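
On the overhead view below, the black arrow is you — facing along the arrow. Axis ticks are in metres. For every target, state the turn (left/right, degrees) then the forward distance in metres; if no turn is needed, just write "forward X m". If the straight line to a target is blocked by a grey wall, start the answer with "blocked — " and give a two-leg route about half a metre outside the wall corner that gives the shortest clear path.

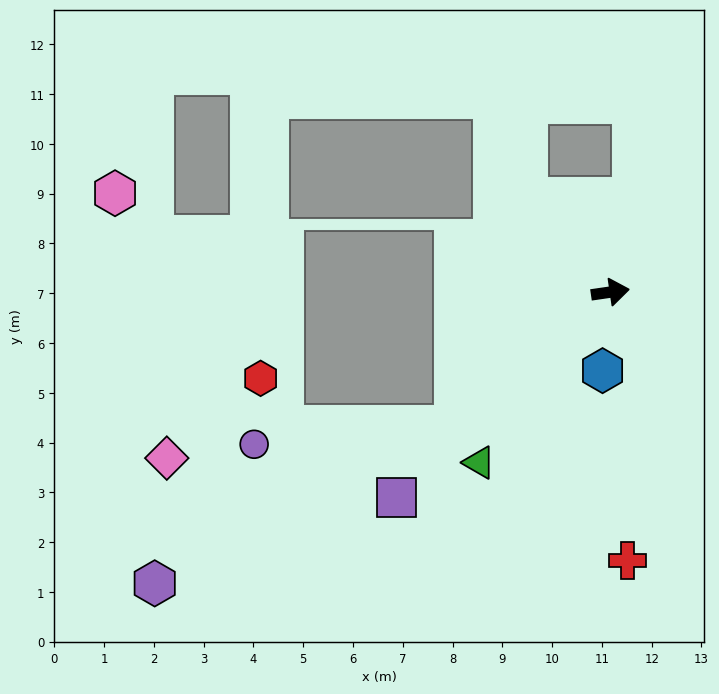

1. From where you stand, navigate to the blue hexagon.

turn right 104°, forward 1.6 m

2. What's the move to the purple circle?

blocked — turn right 147°, forward 4.1 m, then turn right 36°, forward 4.1 m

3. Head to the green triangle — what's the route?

turn right 136°, forward 4.3 m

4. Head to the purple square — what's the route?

turn right 144°, forward 6.0 m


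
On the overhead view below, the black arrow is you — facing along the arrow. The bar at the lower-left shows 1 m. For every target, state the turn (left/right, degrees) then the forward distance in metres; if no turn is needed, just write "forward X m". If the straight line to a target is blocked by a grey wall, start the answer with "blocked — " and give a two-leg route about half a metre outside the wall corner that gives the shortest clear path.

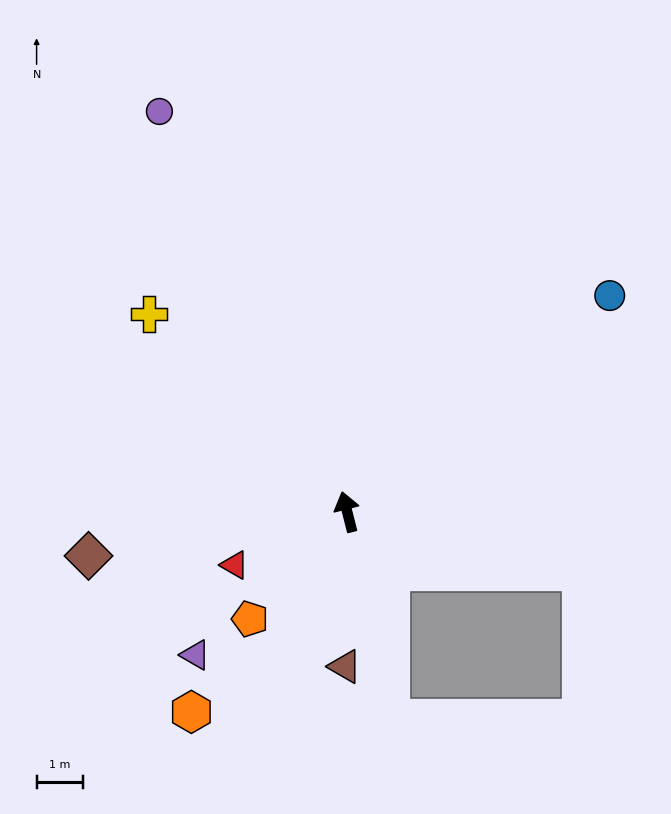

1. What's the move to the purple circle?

turn left 11°, forward 9.6 m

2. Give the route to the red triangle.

turn left 101°, forward 2.7 m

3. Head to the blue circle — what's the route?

turn right 65°, forward 7.4 m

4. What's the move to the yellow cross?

turn left 31°, forward 6.1 m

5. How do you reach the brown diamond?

turn left 85°, forward 5.7 m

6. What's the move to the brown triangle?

turn left 165°, forward 3.4 m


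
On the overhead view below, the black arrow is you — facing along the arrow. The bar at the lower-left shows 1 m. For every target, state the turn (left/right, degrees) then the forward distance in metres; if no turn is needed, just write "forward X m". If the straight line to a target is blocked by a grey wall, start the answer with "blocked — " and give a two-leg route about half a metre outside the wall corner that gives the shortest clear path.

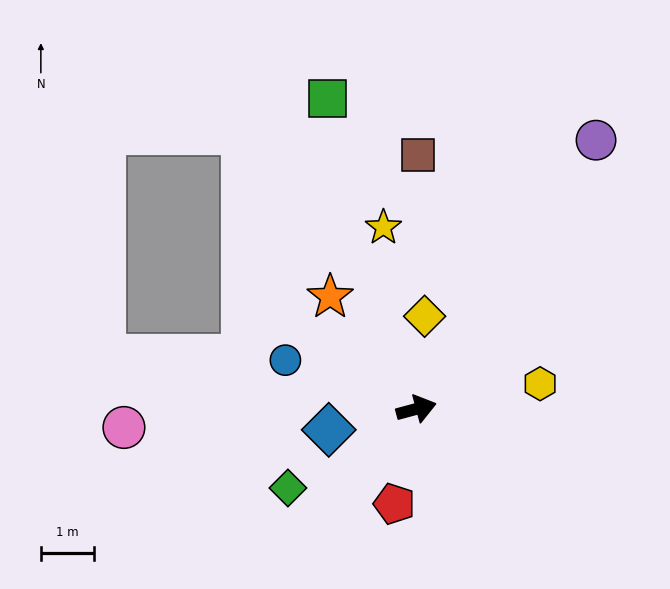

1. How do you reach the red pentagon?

turn right 118°, forward 1.8 m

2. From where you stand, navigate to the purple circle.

turn left 41°, forward 6.1 m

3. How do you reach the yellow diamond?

turn left 70°, forward 1.8 m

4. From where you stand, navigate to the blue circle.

turn left 145°, forward 2.7 m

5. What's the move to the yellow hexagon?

turn right 4°, forward 2.4 m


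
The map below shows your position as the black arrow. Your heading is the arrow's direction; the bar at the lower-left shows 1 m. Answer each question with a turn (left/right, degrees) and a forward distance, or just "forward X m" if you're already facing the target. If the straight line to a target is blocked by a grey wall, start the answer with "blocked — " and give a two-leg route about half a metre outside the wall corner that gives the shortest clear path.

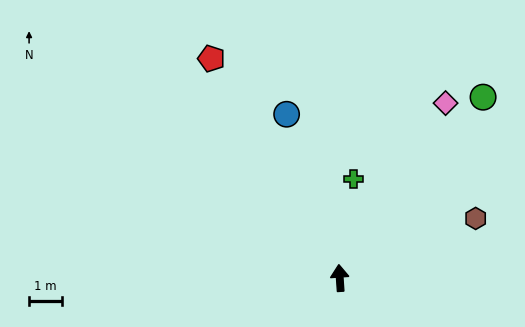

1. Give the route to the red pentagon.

turn left 26°, forward 7.7 m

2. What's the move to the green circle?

turn right 42°, forward 7.0 m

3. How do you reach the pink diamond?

turn right 35°, forward 6.2 m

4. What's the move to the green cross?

turn right 12°, forward 3.0 m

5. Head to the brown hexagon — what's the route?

turn right 70°, forward 4.5 m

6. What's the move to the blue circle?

turn left 14°, forward 5.2 m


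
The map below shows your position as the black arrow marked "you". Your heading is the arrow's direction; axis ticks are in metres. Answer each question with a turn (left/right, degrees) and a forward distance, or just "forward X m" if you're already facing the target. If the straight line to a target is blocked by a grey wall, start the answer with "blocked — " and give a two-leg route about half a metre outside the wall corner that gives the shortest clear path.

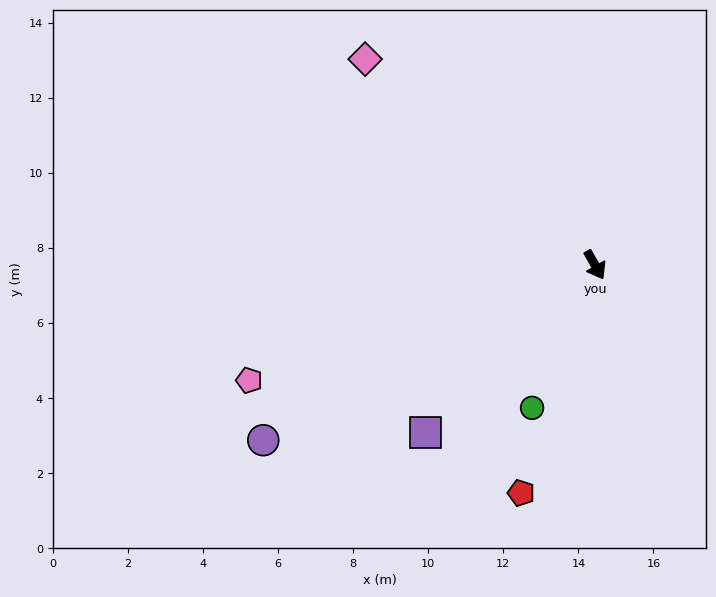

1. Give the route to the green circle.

turn right 54°, forward 4.2 m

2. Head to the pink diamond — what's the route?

turn right 162°, forward 8.2 m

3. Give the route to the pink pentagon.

turn right 101°, forward 9.7 m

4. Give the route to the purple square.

turn right 75°, forward 6.3 m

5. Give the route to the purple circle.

turn right 92°, forward 10.0 m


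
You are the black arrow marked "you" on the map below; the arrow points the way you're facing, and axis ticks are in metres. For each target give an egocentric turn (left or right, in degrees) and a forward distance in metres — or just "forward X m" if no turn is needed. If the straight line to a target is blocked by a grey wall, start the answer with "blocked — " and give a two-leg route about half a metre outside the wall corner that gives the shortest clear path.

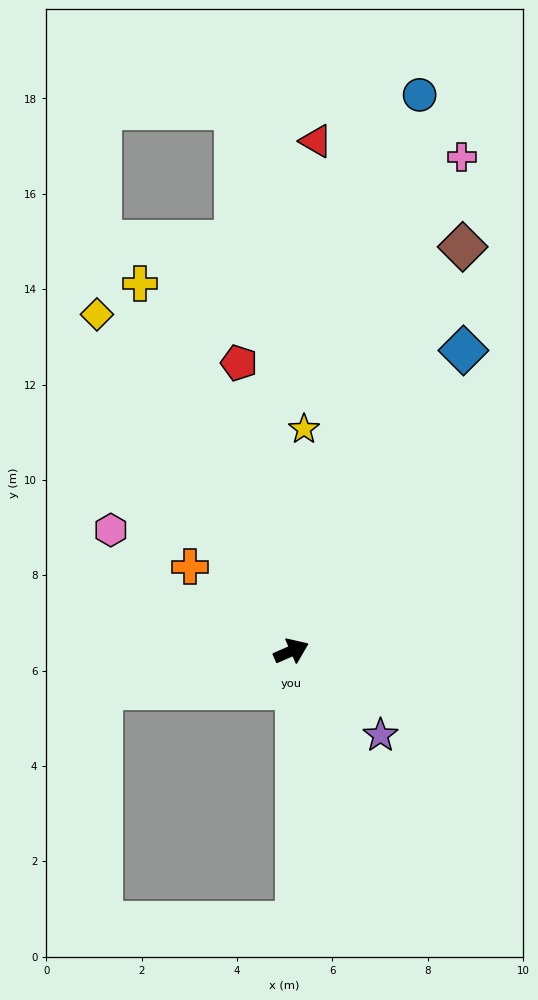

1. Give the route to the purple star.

turn right 67°, forward 2.6 m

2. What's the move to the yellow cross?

turn left 89°, forward 8.3 m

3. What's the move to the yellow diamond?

turn left 96°, forward 8.2 m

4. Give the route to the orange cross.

turn left 117°, forward 2.8 m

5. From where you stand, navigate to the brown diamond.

turn left 44°, forward 9.2 m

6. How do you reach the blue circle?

turn left 54°, forward 12.0 m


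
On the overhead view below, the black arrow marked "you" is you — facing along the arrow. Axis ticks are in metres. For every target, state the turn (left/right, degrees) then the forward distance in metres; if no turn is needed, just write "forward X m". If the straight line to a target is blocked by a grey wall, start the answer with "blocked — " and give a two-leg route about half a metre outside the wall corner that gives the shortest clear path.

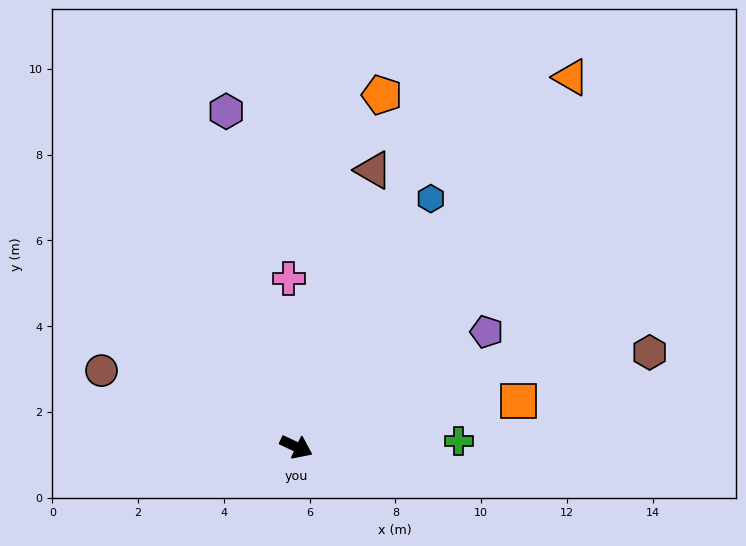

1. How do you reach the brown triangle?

turn left 100°, forward 6.7 m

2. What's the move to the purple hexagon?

turn left 127°, forward 8.0 m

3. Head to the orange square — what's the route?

turn left 37°, forward 5.3 m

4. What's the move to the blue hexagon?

turn left 87°, forward 6.6 m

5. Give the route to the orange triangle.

turn left 79°, forward 10.7 m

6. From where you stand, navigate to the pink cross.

turn left 118°, forward 3.9 m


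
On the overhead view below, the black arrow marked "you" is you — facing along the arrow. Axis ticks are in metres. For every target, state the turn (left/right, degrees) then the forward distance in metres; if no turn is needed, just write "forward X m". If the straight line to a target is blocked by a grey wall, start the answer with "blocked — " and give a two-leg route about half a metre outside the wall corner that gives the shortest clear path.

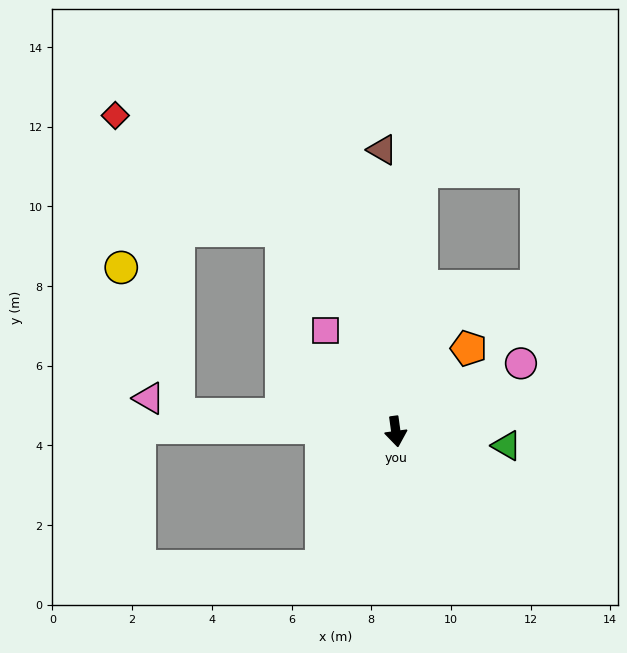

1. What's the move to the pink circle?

turn left 111°, forward 3.6 m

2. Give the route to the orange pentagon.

turn left 131°, forward 2.8 m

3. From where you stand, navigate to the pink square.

turn right 153°, forward 3.1 m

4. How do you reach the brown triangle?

turn left 175°, forward 7.1 m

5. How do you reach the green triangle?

turn left 75°, forward 2.8 m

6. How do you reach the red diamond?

blocked — turn right 102°, forward 5.5 m, then turn right 74°, forward 7.7 m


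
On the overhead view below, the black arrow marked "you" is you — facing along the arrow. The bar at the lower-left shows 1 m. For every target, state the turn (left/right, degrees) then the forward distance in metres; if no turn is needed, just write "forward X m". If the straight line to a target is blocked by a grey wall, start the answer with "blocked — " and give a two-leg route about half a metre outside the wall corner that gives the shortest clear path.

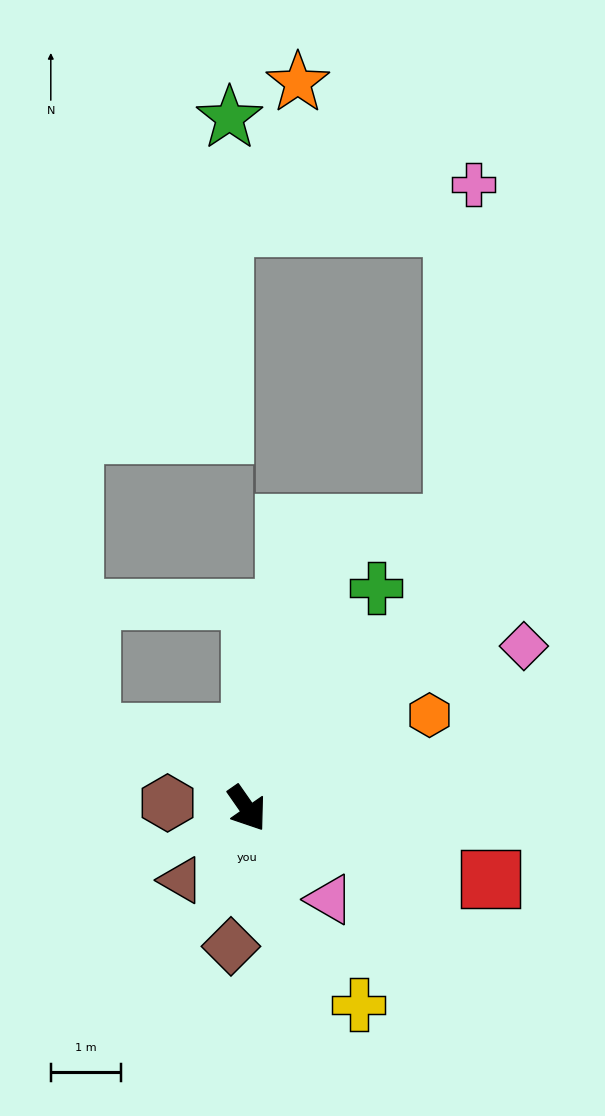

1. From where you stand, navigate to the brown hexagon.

turn right 129°, forward 1.1 m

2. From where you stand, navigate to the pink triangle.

turn left 7°, forward 1.8 m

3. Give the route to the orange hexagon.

turn left 82°, forward 2.9 m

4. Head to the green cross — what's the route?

turn left 115°, forward 3.7 m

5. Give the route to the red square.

turn left 39°, forward 3.6 m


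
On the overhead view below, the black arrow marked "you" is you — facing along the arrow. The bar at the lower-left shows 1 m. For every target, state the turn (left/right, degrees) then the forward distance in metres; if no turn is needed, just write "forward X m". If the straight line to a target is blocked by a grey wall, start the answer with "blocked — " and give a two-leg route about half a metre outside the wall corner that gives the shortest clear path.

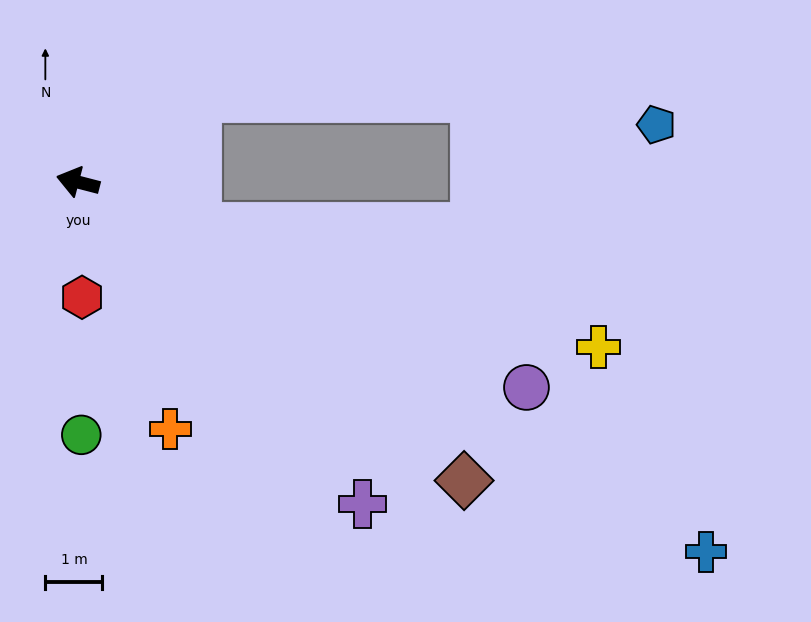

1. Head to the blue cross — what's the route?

turn left 164°, forward 12.8 m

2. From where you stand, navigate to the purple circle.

turn left 170°, forward 8.6 m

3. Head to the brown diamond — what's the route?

turn left 157°, forward 8.5 m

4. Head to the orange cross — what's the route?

turn left 125°, forward 4.6 m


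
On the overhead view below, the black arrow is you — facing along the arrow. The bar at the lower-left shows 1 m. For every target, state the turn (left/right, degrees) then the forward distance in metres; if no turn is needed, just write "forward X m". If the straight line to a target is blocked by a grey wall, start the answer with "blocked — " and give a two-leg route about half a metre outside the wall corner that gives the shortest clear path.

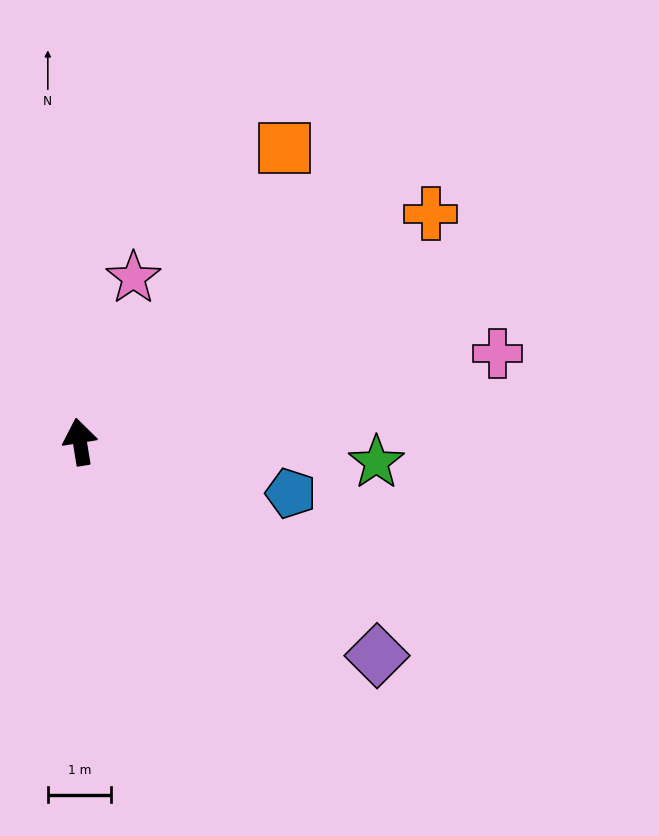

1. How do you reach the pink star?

turn right 27°, forward 2.7 m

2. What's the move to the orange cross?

turn right 66°, forward 6.6 m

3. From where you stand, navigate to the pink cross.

turn right 87°, forward 6.7 m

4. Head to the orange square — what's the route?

turn right 44°, forward 5.6 m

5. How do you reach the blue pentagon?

turn right 113°, forward 3.4 m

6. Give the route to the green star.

turn right 103°, forward 4.7 m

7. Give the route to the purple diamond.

turn right 135°, forward 5.8 m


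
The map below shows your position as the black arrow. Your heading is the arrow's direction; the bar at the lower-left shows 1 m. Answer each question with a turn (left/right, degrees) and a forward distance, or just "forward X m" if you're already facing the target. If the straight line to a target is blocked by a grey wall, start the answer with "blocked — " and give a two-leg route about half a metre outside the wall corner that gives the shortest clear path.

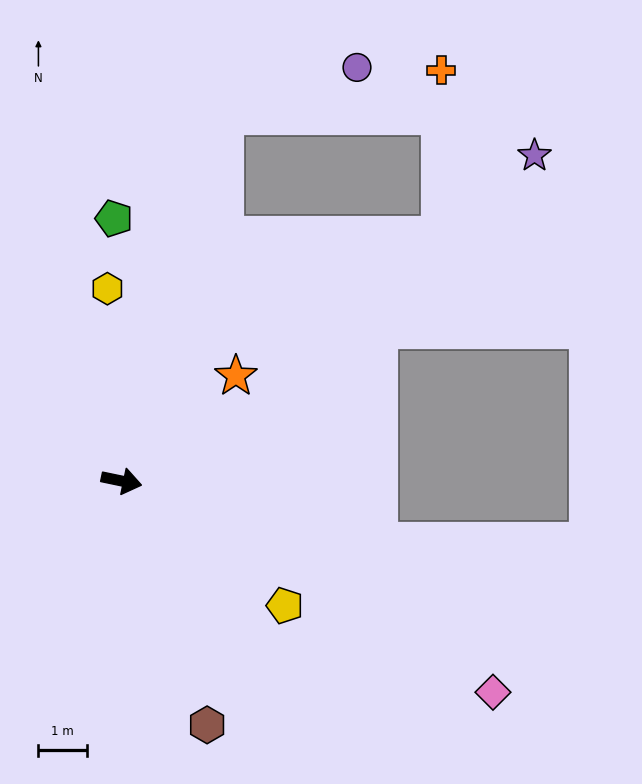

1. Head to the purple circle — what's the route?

blocked — turn left 86°, forward 7.9 m, then turn right 55°, forward 2.9 m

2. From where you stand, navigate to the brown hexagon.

turn right 59°, forward 5.3 m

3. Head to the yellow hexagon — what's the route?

turn left 106°, forward 4.0 m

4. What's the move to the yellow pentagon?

turn right 26°, forward 4.2 m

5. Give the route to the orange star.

turn left 54°, forward 3.2 m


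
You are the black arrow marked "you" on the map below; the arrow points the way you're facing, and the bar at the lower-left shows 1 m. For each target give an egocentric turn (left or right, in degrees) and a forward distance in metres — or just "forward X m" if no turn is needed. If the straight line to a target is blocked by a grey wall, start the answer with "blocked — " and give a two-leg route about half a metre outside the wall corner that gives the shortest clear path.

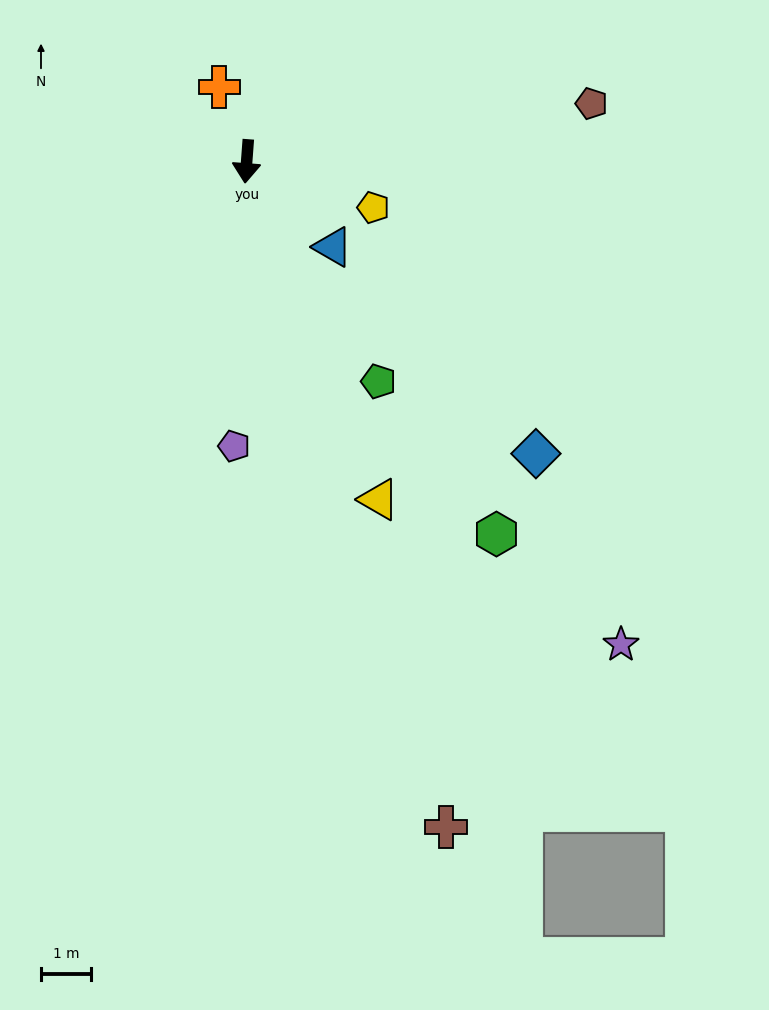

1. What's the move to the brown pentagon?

turn left 104°, forward 7.0 m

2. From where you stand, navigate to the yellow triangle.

turn left 26°, forward 7.3 m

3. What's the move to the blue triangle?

turn left 49°, forward 2.4 m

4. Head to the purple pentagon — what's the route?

forward 5.7 m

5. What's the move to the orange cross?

turn right 156°, forward 1.6 m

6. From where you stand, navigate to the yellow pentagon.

turn left 74°, forward 2.7 m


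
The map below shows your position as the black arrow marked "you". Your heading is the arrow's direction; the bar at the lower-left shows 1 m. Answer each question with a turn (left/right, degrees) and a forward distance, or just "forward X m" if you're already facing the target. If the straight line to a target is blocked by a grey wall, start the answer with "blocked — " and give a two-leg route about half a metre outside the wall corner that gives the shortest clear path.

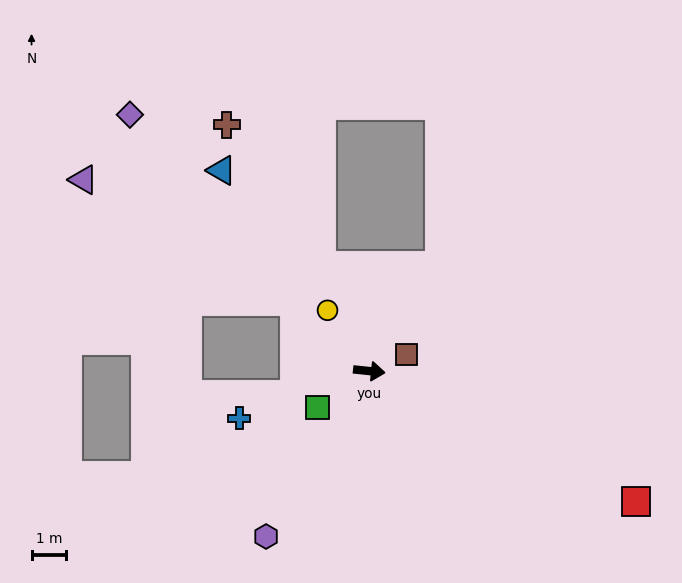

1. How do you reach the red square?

turn right 20°, forward 8.6 m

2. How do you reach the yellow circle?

turn left 130°, forward 2.1 m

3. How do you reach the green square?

turn right 139°, forward 1.8 m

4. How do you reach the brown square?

turn left 30°, forward 1.2 m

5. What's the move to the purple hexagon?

turn right 116°, forward 5.7 m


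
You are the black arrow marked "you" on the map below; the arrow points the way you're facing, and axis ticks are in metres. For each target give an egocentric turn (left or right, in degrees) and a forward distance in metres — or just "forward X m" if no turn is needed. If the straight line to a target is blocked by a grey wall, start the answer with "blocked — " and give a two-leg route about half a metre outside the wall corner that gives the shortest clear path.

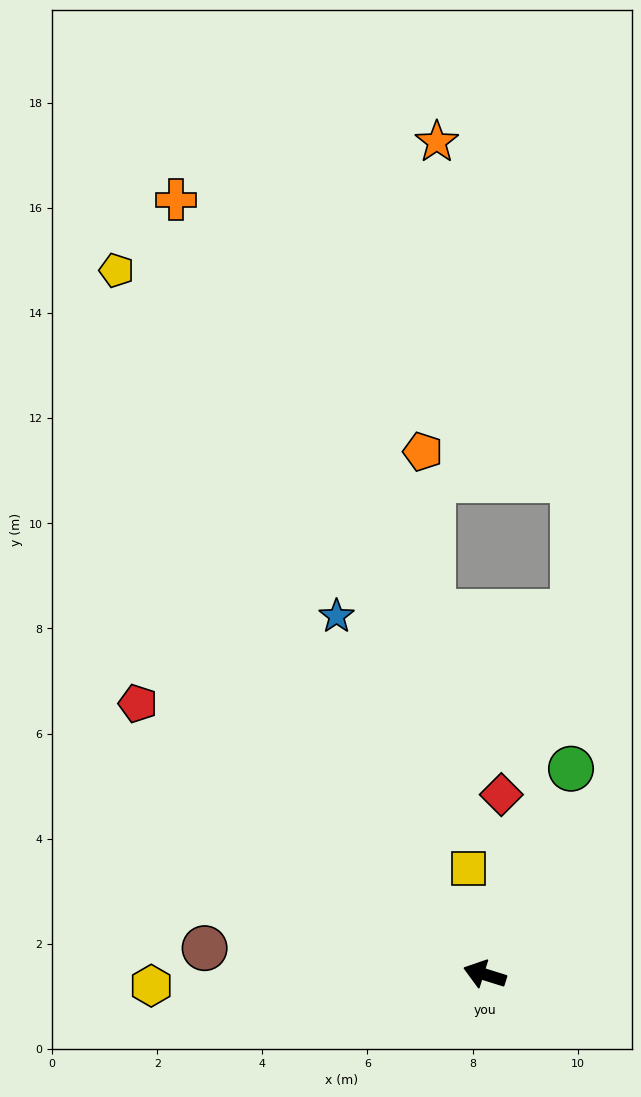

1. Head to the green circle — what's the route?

turn right 95°, forward 4.2 m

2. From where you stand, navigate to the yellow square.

turn right 64°, forward 2.0 m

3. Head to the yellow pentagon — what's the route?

turn right 45°, forward 15.1 m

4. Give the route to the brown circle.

turn left 12°, forward 5.4 m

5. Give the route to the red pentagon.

turn right 21°, forward 8.4 m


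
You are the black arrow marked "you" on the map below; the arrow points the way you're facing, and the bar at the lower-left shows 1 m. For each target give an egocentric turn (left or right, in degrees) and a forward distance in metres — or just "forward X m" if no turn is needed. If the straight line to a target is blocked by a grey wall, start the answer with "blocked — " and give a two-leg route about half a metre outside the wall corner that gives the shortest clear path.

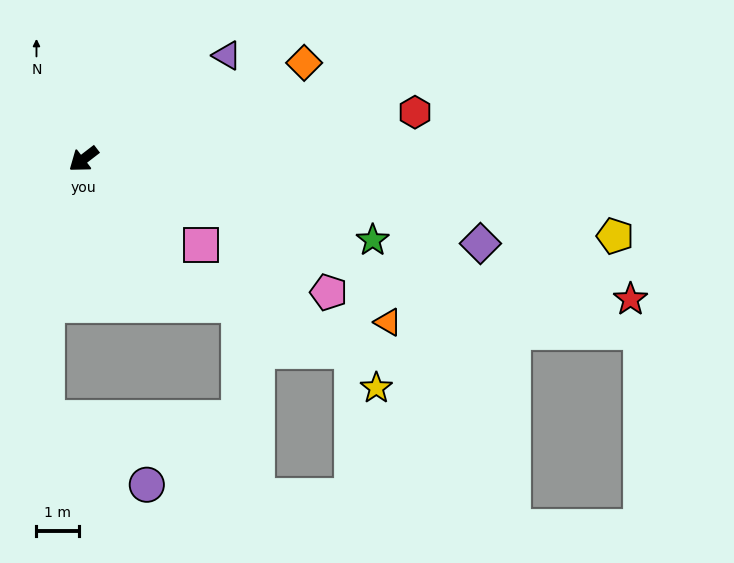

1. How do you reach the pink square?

turn left 106°, forward 3.4 m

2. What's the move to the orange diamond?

turn left 166°, forward 5.7 m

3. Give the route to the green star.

turn left 127°, forward 7.1 m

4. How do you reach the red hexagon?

turn left 150°, forward 7.9 m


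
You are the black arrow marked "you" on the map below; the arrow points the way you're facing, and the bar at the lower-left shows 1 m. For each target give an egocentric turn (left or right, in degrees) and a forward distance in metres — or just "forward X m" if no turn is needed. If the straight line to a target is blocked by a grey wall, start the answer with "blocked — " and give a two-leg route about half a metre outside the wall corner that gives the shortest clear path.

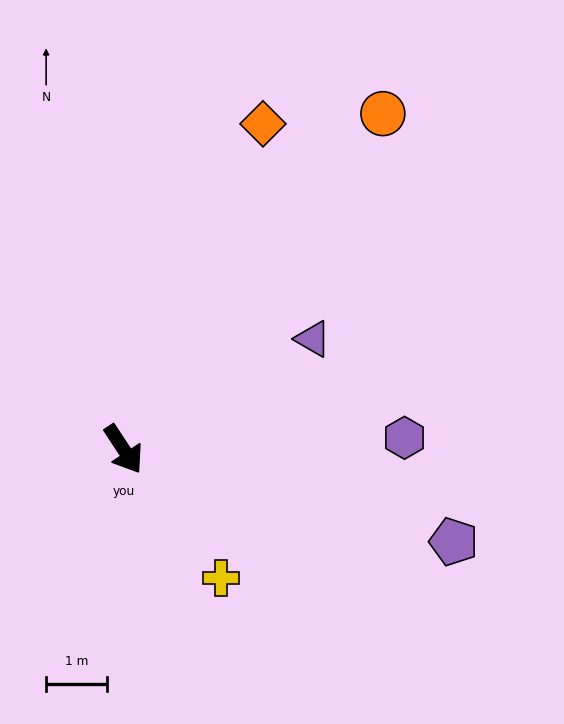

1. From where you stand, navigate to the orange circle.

turn left 109°, forward 7.0 m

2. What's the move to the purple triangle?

turn left 87°, forward 3.6 m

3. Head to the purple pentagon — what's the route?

turn left 41°, forward 5.6 m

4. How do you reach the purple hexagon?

turn left 59°, forward 4.6 m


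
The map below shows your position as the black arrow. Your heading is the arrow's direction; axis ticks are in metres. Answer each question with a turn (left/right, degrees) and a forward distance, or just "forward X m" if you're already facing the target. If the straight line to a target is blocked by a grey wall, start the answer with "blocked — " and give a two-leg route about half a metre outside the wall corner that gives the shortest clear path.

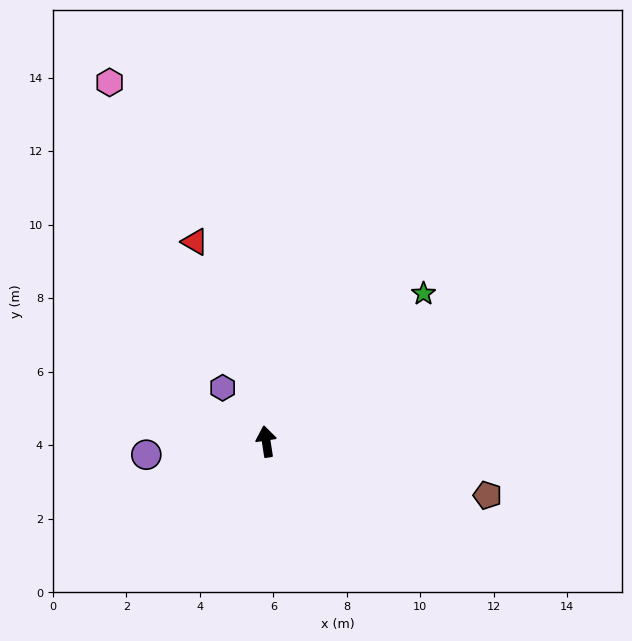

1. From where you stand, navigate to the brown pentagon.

turn right 112°, forward 6.2 m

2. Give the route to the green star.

turn right 56°, forward 5.9 m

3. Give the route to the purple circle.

turn left 88°, forward 3.3 m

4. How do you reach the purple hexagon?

turn left 30°, forward 1.9 m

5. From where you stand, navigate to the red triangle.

turn left 11°, forward 5.8 m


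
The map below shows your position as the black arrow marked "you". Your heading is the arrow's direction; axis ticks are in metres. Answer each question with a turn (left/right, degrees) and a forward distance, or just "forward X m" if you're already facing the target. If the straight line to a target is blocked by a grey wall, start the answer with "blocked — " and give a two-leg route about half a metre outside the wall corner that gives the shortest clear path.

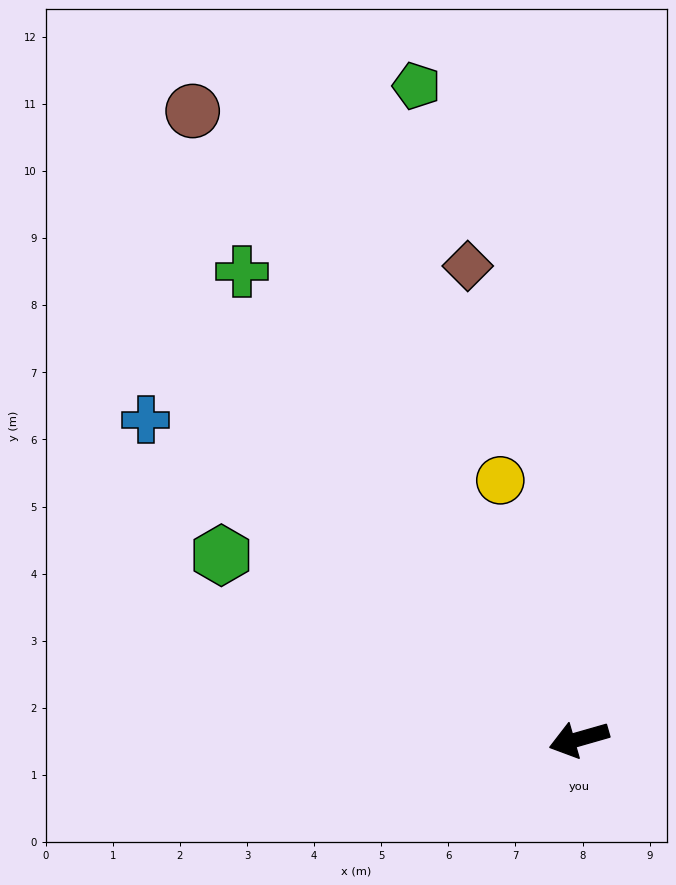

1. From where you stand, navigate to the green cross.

turn right 70°, forward 8.6 m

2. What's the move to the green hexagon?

turn right 43°, forward 6.0 m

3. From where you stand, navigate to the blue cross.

turn right 52°, forward 8.0 m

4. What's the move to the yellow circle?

turn right 89°, forward 4.0 m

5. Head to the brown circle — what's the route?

turn right 74°, forward 11.0 m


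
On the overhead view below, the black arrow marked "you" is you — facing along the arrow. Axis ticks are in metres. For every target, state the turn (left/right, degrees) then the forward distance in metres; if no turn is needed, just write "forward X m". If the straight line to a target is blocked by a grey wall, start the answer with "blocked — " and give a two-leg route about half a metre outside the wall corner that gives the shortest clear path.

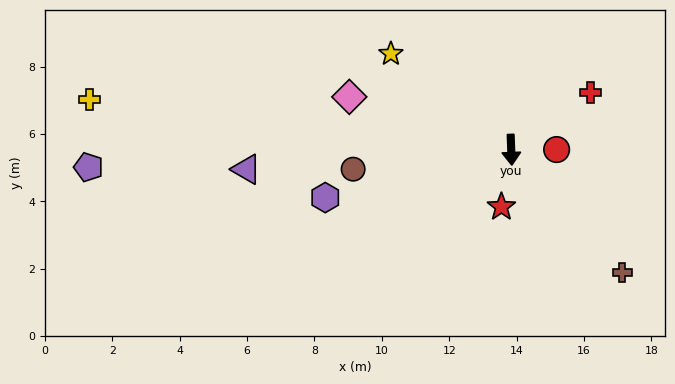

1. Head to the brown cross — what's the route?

turn left 40°, forward 4.9 m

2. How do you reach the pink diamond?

turn right 110°, forward 5.1 m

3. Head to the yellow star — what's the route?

turn right 131°, forward 4.6 m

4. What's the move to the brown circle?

turn right 85°, forward 4.7 m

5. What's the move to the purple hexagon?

turn right 78°, forward 5.7 m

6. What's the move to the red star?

turn right 12°, forward 1.7 m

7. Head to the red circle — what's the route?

turn left 88°, forward 1.3 m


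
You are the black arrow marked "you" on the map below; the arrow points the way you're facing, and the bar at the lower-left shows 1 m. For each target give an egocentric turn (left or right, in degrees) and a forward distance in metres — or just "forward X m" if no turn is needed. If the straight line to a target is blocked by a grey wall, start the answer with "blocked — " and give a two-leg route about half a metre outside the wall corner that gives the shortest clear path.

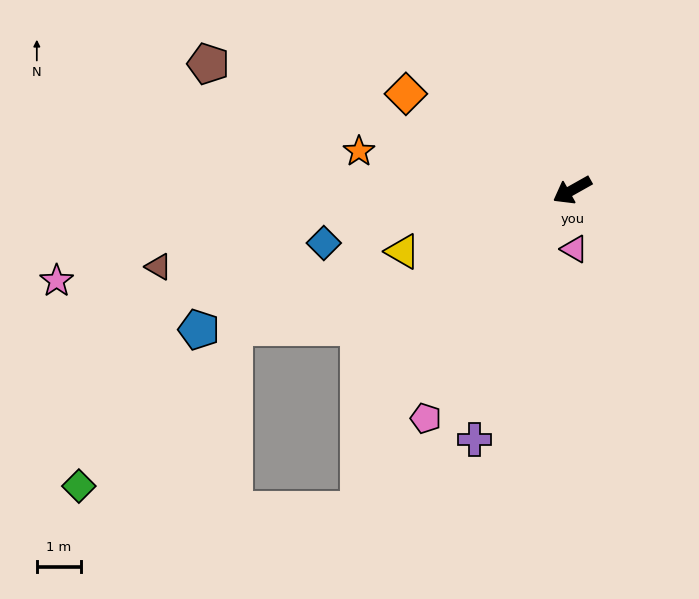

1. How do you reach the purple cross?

turn left 39°, forward 6.1 m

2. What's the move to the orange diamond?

turn right 59°, forward 4.4 m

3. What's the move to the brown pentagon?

turn right 49°, forward 8.8 m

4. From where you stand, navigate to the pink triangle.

turn left 63°, forward 1.3 m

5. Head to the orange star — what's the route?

turn right 40°, forward 4.9 m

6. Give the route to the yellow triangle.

turn right 9°, forward 4.1 m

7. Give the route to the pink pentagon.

turn left 28°, forward 6.2 m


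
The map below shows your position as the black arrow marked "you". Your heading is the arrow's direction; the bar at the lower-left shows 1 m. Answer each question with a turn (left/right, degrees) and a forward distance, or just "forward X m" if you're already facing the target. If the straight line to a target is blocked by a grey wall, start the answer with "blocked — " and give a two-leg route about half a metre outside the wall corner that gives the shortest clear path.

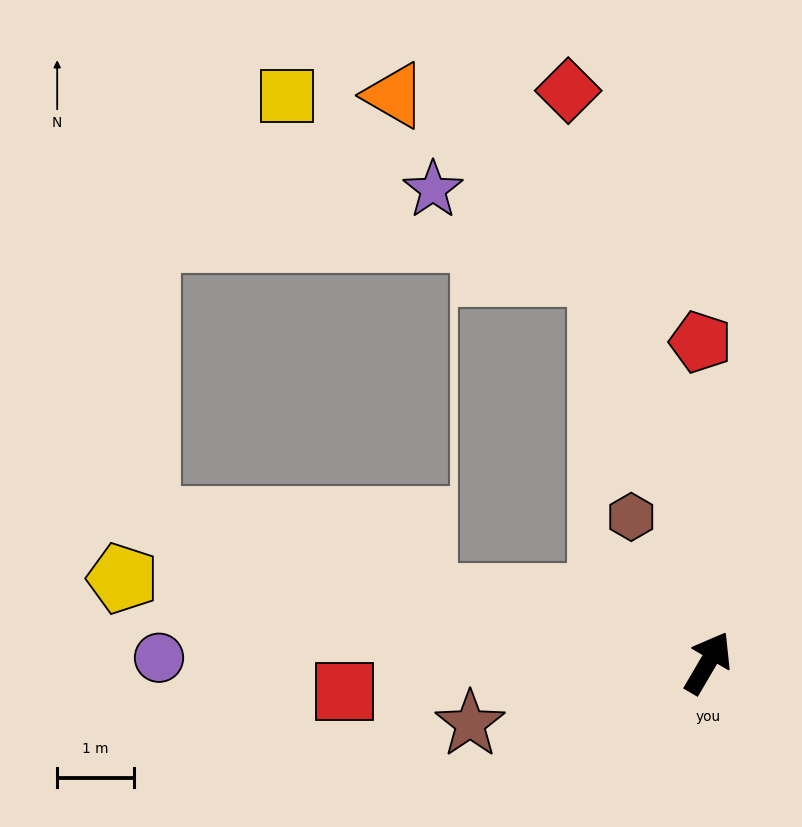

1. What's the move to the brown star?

turn left 135°, forward 3.2 m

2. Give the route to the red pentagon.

turn left 32°, forward 4.2 m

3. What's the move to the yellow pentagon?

turn left 112°, forward 7.7 m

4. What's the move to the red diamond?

turn left 44°, forward 7.6 m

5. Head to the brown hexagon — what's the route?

turn left 58°, forward 2.1 m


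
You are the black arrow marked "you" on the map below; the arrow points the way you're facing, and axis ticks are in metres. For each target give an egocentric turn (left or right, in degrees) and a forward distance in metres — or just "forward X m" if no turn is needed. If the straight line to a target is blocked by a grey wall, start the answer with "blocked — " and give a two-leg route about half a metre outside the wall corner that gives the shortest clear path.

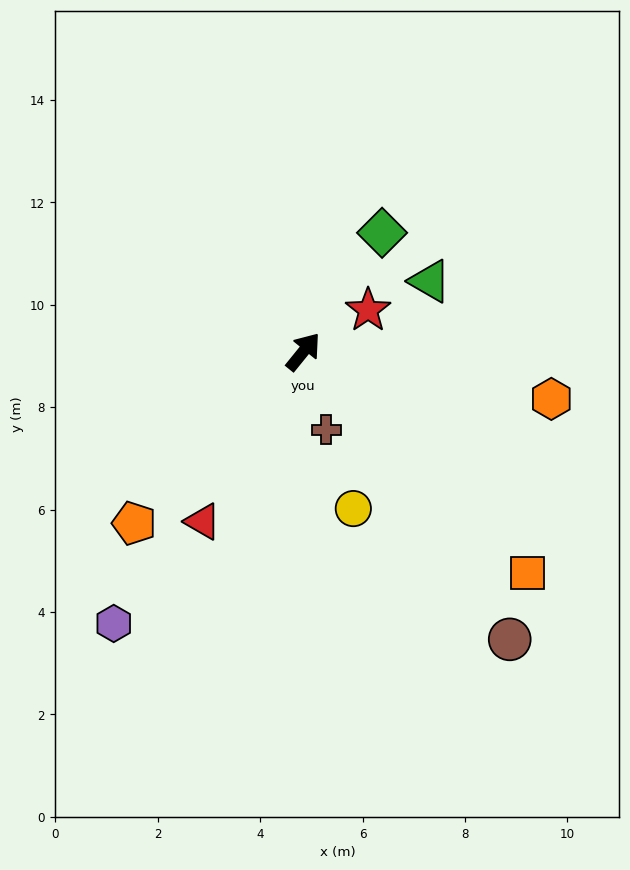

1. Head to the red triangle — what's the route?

turn right 172°, forward 3.9 m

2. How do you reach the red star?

turn right 18°, forward 1.5 m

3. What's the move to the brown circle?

turn right 105°, forward 6.9 m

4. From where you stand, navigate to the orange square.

turn right 96°, forward 6.1 m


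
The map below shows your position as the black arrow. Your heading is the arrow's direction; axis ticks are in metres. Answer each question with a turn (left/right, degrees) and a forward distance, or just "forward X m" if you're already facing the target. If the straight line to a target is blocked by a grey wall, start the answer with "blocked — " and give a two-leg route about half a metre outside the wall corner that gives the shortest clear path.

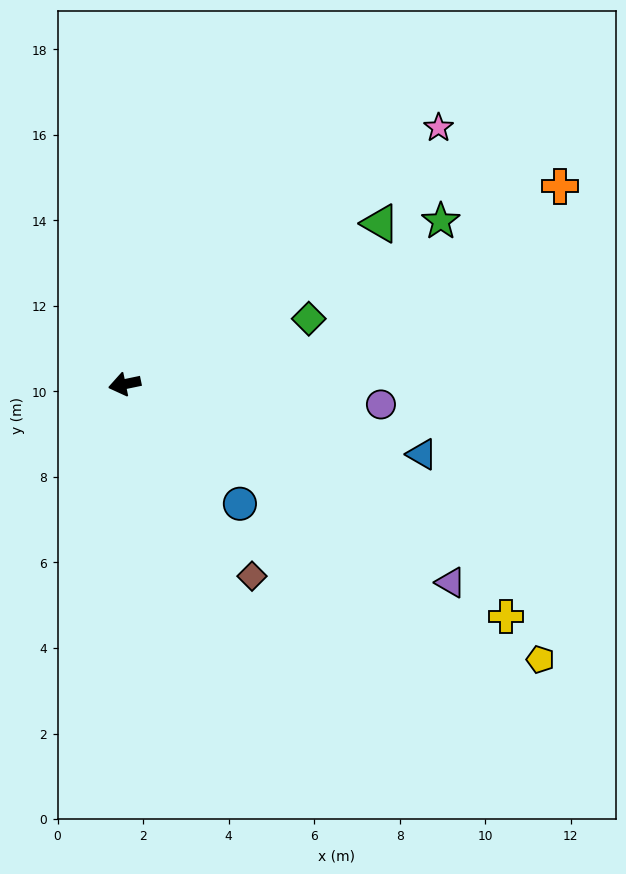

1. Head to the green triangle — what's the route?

turn right 160°, forward 7.1 m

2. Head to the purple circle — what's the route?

turn left 164°, forward 6.0 m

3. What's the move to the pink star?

turn right 153°, forward 9.5 m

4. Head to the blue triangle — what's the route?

turn left 155°, forward 7.1 m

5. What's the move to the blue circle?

turn left 122°, forward 3.9 m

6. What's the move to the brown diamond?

turn left 112°, forward 5.4 m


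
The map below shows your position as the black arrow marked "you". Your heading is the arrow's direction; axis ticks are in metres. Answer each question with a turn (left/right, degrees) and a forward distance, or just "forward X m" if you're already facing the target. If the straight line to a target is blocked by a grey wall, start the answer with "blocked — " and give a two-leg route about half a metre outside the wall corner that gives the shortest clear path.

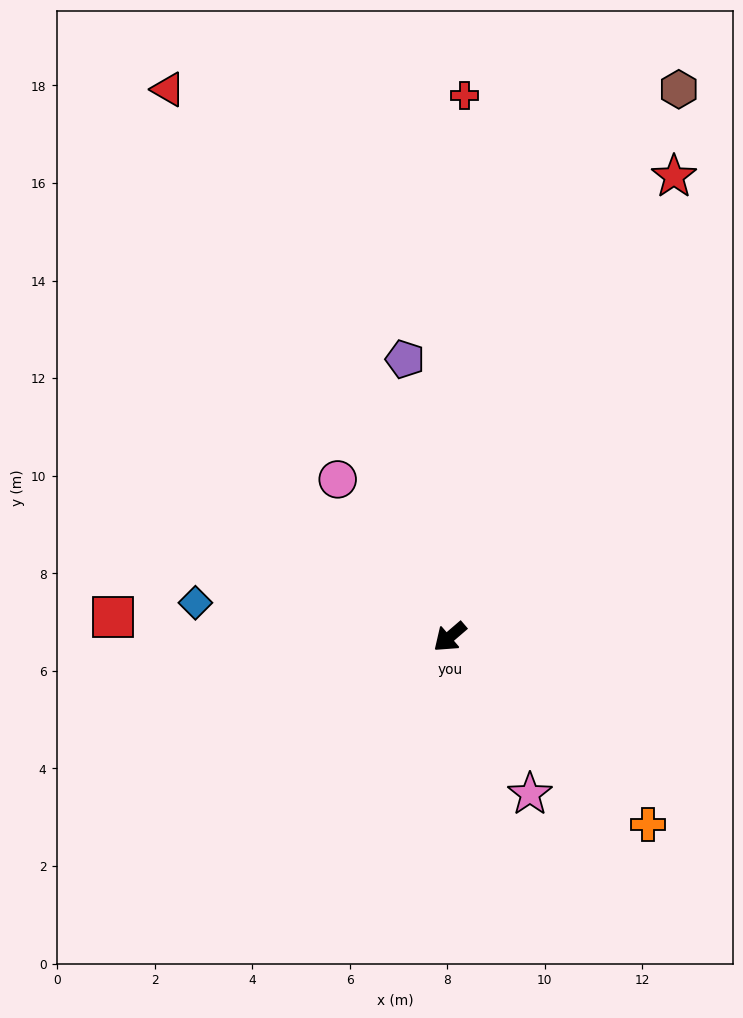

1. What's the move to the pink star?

turn left 76°, forward 3.6 m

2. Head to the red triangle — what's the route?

turn right 103°, forward 12.6 m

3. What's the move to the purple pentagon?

turn right 121°, forward 5.8 m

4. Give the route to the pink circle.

turn right 95°, forward 4.0 m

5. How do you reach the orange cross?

turn left 96°, forward 5.6 m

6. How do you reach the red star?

turn right 157°, forward 10.5 m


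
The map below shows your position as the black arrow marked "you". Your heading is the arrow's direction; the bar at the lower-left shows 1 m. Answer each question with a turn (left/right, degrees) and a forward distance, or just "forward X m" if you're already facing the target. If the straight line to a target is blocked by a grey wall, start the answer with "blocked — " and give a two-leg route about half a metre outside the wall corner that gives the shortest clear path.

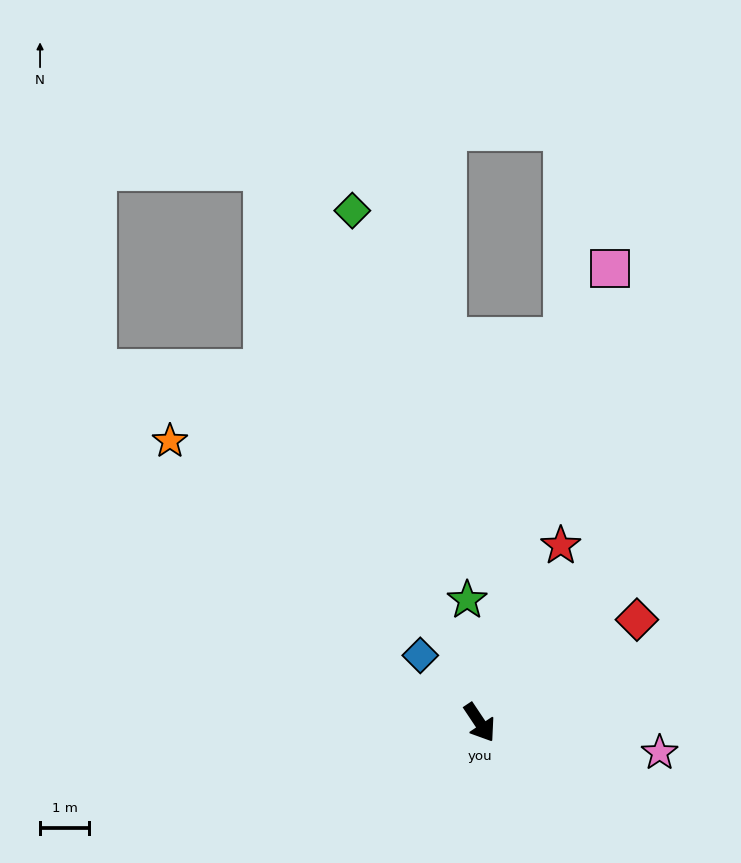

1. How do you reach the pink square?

turn left 130°, forward 9.7 m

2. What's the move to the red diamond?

turn left 89°, forward 3.8 m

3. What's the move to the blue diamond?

turn right 172°, forward 1.8 m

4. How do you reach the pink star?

turn left 47°, forward 3.7 m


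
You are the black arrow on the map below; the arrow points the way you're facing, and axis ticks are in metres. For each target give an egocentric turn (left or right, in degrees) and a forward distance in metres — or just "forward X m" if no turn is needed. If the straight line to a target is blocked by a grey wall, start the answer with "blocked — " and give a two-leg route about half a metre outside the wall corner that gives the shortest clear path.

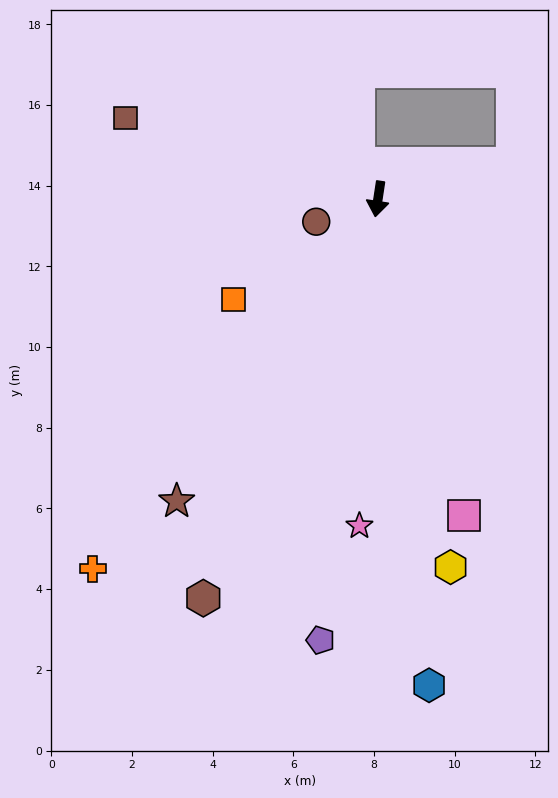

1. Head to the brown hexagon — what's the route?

turn right 15°, forward 10.8 m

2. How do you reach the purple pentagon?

forward 11.0 m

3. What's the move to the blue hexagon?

turn left 15°, forward 12.1 m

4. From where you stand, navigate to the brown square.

turn right 99°, forward 6.6 m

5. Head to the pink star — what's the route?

turn left 5°, forward 8.1 m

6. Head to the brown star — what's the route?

turn right 25°, forward 9.0 m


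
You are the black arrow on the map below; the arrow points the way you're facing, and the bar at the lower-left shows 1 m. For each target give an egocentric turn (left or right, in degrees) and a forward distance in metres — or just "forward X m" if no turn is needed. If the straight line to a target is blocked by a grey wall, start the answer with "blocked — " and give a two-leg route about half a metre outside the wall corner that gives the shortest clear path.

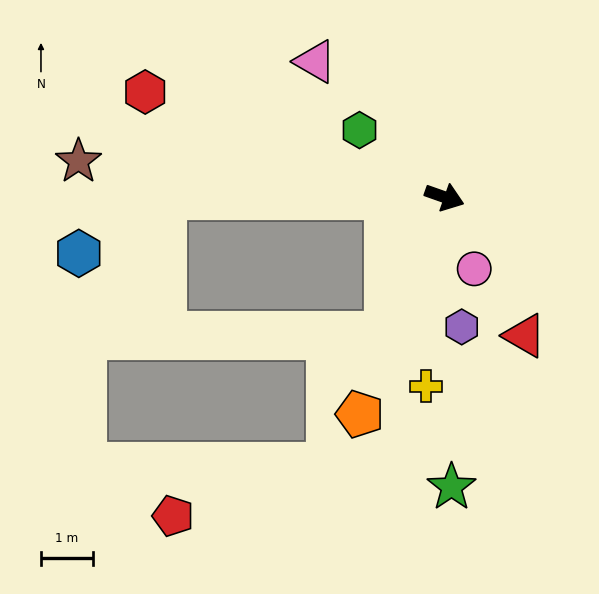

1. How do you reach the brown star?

turn right 166°, forward 7.0 m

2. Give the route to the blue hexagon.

blocked — turn right 160°, forward 5.4 m, then turn left 33°, forward 2.0 m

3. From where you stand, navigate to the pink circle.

turn right 48°, forward 1.5 m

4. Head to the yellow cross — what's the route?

turn right 76°, forward 3.6 m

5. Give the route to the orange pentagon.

turn right 92°, forward 4.5 m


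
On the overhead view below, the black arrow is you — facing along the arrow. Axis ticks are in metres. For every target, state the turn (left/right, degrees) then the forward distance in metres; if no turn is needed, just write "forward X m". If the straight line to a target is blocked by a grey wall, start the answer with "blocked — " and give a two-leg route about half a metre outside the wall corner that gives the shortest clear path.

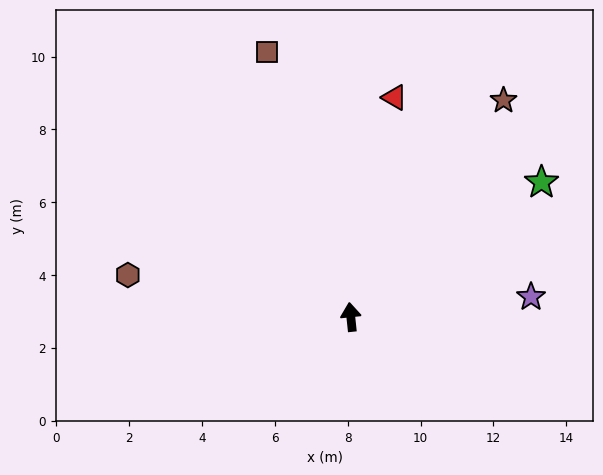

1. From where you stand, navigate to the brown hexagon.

turn left 73°, forward 6.2 m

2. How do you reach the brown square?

turn left 12°, forward 7.6 m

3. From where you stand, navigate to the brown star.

turn right 41°, forward 7.3 m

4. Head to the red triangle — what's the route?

turn right 17°, forward 6.1 m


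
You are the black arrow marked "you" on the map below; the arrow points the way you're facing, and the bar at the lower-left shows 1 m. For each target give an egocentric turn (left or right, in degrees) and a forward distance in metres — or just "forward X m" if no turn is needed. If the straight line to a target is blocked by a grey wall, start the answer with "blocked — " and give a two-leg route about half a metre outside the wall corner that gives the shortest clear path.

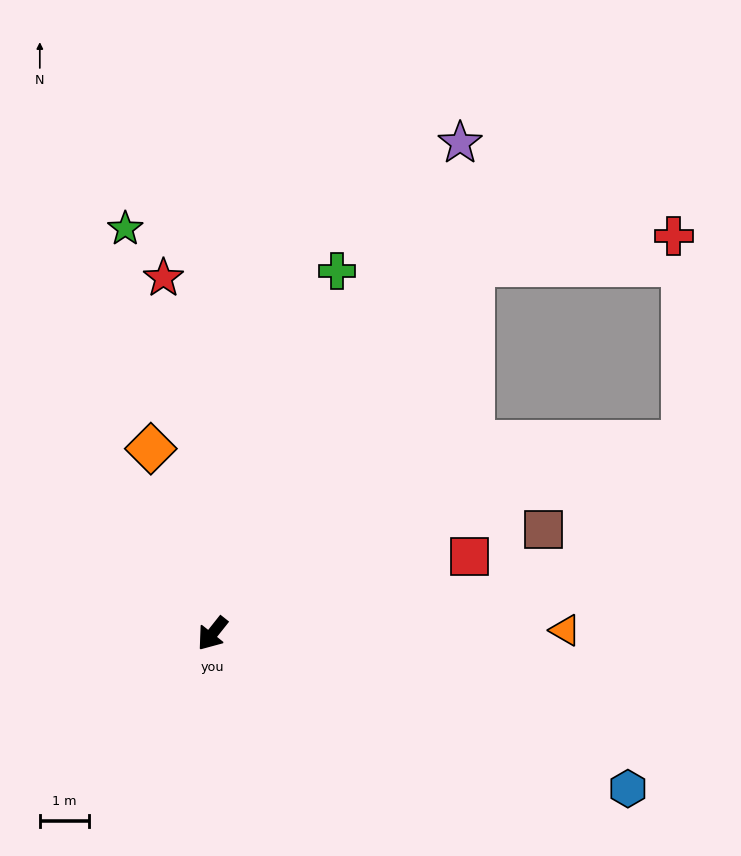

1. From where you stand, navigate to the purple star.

turn right 168°, forward 11.1 m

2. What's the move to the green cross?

turn right 160°, forward 7.8 m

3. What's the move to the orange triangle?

turn left 129°, forward 7.1 m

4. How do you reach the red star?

turn right 134°, forward 7.3 m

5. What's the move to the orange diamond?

turn right 123°, forward 4.0 m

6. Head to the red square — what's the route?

turn left 145°, forward 5.4 m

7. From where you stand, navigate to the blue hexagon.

turn left 108°, forward 9.0 m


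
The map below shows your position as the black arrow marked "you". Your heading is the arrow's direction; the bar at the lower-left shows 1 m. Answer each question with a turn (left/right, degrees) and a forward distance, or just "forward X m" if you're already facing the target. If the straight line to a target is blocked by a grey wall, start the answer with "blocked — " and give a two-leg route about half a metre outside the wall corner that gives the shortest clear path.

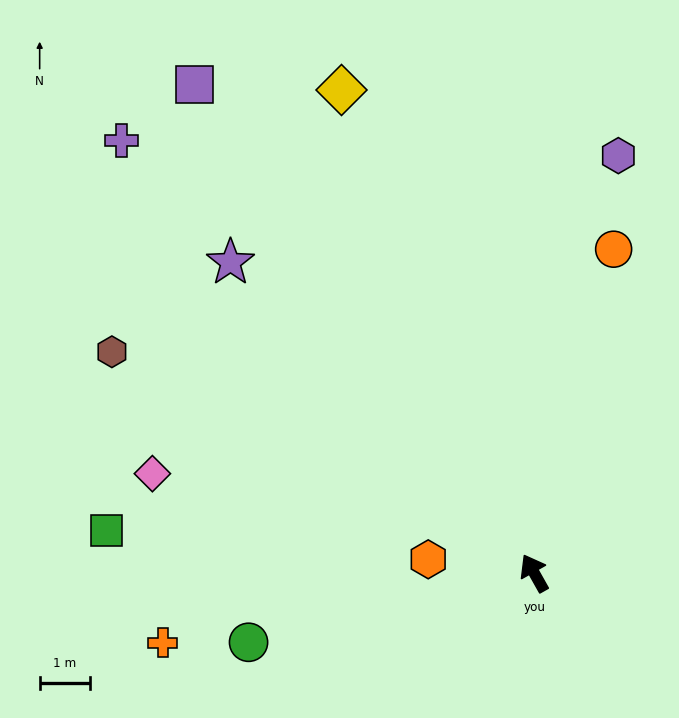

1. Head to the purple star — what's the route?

turn left 15°, forward 8.7 m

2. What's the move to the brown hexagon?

turn left 33°, forward 9.5 m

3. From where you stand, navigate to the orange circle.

turn right 43°, forward 6.6 m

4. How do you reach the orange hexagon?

turn left 53°, forward 2.1 m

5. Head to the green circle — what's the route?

turn left 74°, forward 5.9 m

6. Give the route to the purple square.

turn left 6°, forward 11.9 m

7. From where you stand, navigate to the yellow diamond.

turn right 8°, forward 10.4 m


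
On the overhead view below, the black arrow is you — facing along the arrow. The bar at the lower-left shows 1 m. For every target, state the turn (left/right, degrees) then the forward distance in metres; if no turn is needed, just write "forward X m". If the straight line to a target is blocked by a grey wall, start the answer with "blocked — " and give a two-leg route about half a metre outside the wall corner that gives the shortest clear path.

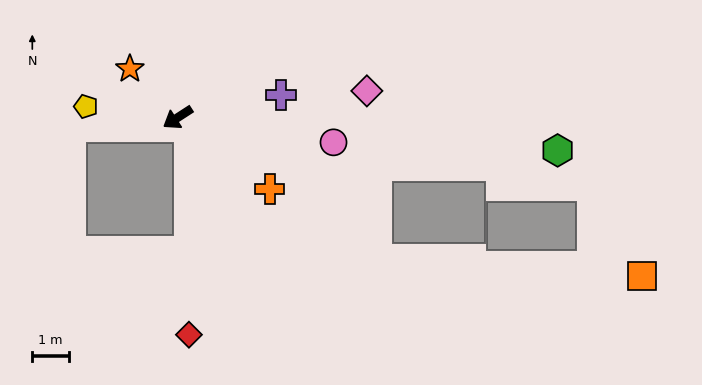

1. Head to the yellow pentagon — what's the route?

turn right 40°, forward 2.5 m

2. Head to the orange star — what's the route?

turn right 78°, forward 1.9 m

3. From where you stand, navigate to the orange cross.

turn left 109°, forward 3.2 m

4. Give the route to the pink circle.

turn left 138°, forward 4.3 m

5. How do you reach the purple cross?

turn left 159°, forward 2.9 m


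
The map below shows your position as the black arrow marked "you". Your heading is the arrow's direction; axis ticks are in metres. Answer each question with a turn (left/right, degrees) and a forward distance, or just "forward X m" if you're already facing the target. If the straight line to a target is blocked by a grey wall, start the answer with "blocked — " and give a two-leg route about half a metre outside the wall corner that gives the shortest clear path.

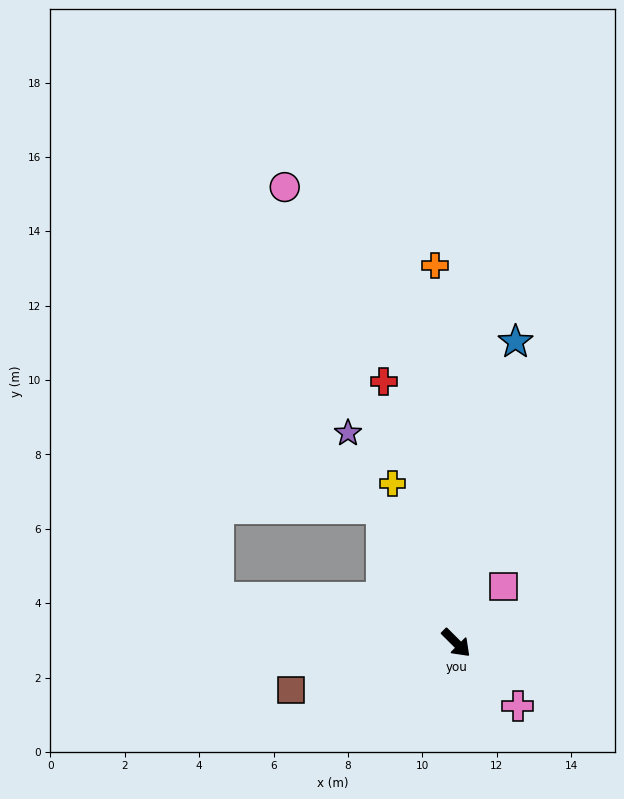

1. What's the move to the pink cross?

forward 2.4 m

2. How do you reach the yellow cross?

turn left 157°, forward 4.6 m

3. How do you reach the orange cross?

turn left 138°, forward 10.2 m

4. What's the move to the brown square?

turn right 119°, forward 4.6 m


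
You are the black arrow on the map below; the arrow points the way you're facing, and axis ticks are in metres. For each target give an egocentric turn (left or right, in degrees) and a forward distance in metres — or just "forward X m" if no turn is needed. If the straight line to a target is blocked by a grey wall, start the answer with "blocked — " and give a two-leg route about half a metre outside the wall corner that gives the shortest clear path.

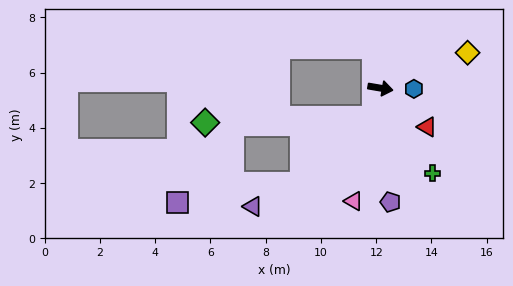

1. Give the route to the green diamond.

blocked — turn right 94°, forward 1.1 m, then turn right 75°, forward 6.1 m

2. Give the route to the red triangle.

turn right 30°, forward 2.2 m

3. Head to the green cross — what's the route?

turn right 49°, forward 3.6 m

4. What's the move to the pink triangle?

turn right 94°, forward 4.2 m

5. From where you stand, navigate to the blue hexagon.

turn left 8°, forward 1.2 m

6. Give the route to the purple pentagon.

turn right 75°, forward 4.1 m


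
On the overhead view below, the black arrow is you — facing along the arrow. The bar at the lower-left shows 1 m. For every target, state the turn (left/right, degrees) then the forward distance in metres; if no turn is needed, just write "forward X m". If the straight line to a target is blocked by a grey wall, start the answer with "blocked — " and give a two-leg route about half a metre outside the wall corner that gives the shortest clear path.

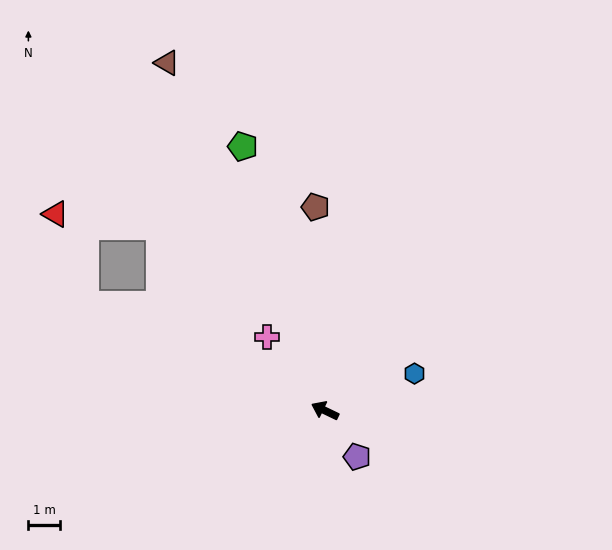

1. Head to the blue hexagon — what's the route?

turn right 132°, forward 3.1 m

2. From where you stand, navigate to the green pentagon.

turn right 47°, forward 8.8 m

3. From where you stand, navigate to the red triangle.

blocked — forward 8.3 m, then turn right 46°, forward 3.0 m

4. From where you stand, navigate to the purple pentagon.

turn left 151°, forward 1.8 m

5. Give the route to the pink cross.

turn right 26°, forward 3.0 m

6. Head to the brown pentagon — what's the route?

turn right 62°, forward 6.5 m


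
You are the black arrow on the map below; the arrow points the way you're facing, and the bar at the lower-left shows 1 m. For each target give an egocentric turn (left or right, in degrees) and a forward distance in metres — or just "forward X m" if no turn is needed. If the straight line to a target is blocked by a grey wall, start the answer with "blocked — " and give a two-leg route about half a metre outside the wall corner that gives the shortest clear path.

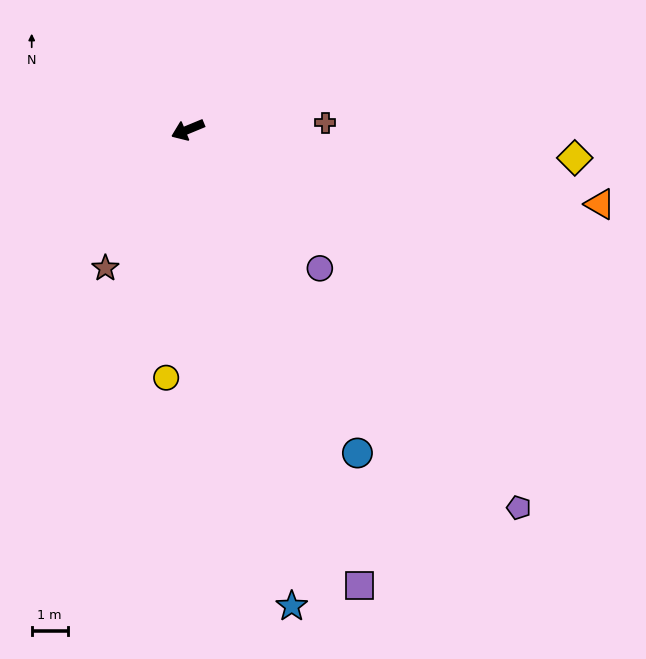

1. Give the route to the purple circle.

turn left 111°, forward 5.3 m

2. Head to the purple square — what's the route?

turn left 88°, forward 13.6 m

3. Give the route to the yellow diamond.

turn left 153°, forward 10.8 m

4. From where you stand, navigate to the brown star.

turn left 37°, forward 4.5 m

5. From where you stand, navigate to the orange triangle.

turn left 147°, forward 11.7 m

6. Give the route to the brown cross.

turn left 160°, forward 3.8 m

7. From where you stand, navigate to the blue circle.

turn left 95°, forward 10.2 m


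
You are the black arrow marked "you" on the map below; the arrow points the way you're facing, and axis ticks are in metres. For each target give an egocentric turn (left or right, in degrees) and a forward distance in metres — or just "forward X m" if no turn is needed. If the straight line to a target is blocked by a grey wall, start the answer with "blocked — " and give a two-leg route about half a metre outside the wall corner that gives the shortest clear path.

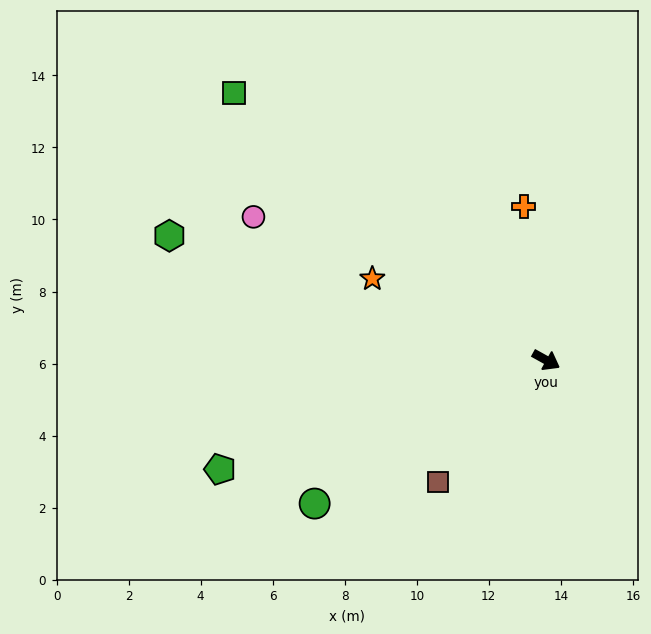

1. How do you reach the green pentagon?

turn right 132°, forward 9.5 m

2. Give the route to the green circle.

turn right 119°, forward 7.6 m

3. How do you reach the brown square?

turn right 103°, forward 4.5 m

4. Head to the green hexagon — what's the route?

turn right 169°, forward 11.0 m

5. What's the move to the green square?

turn left 168°, forward 11.4 m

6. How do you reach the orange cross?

turn left 127°, forward 4.3 m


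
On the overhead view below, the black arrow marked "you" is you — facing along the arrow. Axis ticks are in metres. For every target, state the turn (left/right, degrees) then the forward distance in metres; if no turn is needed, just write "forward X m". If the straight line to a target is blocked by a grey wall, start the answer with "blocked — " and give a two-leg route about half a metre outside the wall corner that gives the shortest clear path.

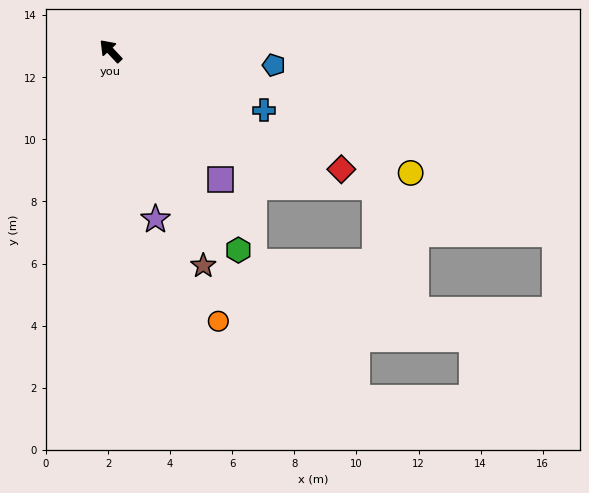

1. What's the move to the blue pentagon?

turn right 138°, forward 5.3 m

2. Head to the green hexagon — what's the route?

turn left 169°, forward 7.6 m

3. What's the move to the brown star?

turn left 160°, forward 7.5 m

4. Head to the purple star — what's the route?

turn left 152°, forward 5.6 m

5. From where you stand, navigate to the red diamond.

turn right 160°, forward 8.3 m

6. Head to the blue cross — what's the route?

turn right 154°, forward 5.3 m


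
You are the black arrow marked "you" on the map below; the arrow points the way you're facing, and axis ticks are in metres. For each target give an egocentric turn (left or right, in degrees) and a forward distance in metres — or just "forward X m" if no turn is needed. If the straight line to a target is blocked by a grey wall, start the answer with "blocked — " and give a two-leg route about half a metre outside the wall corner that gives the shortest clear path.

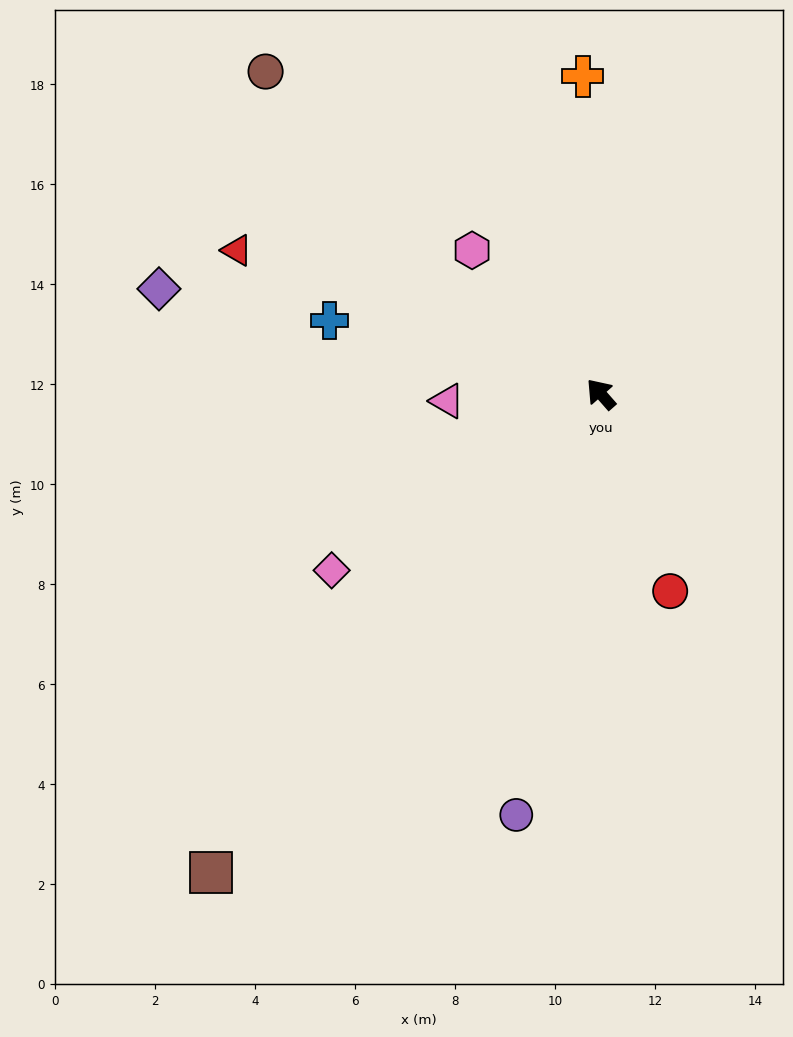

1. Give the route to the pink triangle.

turn left 51°, forward 3.1 m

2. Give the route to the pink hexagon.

forward 3.9 m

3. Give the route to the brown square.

turn left 100°, forward 12.4 m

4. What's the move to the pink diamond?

turn left 82°, forward 6.4 m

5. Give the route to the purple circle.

turn left 127°, forward 8.6 m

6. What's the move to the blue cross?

turn left 34°, forward 5.6 m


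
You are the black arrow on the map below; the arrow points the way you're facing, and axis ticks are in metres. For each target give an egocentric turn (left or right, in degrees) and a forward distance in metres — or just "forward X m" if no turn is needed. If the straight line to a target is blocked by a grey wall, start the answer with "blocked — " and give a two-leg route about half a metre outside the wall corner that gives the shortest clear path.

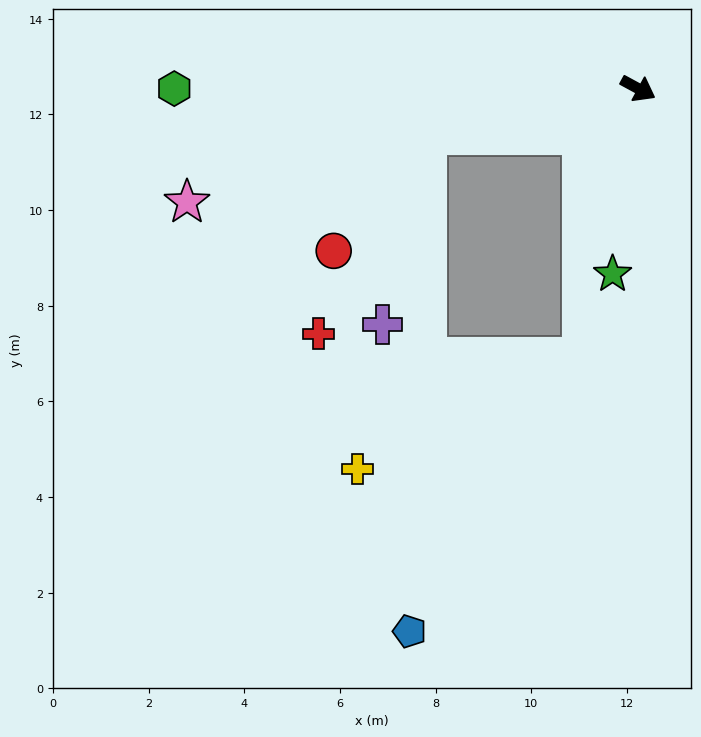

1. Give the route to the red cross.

blocked — turn right 139°, forward 4.5 m, then turn left 49°, forward 4.7 m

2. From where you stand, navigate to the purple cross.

blocked — turn right 139°, forward 4.5 m, then turn left 64°, forward 4.1 m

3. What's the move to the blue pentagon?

blocked — turn right 139°, forward 4.5 m, then turn left 76°, forward 10.4 m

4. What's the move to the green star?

turn right 69°, forward 3.9 m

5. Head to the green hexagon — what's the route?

turn right 152°, forward 9.7 m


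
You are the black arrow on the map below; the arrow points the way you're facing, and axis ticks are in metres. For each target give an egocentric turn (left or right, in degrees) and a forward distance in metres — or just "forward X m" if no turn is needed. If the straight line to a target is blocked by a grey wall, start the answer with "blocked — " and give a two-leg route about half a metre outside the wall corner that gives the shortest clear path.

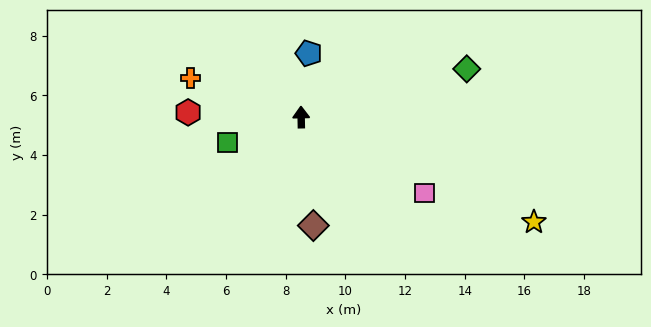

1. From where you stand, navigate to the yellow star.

turn right 115°, forward 8.6 m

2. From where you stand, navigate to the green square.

turn left 108°, forward 2.6 m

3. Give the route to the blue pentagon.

turn right 8°, forward 2.2 m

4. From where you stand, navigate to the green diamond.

turn right 75°, forward 5.8 m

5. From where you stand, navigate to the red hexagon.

turn left 86°, forward 3.8 m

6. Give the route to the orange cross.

turn left 69°, forward 3.9 m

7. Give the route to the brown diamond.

turn right 175°, forward 3.7 m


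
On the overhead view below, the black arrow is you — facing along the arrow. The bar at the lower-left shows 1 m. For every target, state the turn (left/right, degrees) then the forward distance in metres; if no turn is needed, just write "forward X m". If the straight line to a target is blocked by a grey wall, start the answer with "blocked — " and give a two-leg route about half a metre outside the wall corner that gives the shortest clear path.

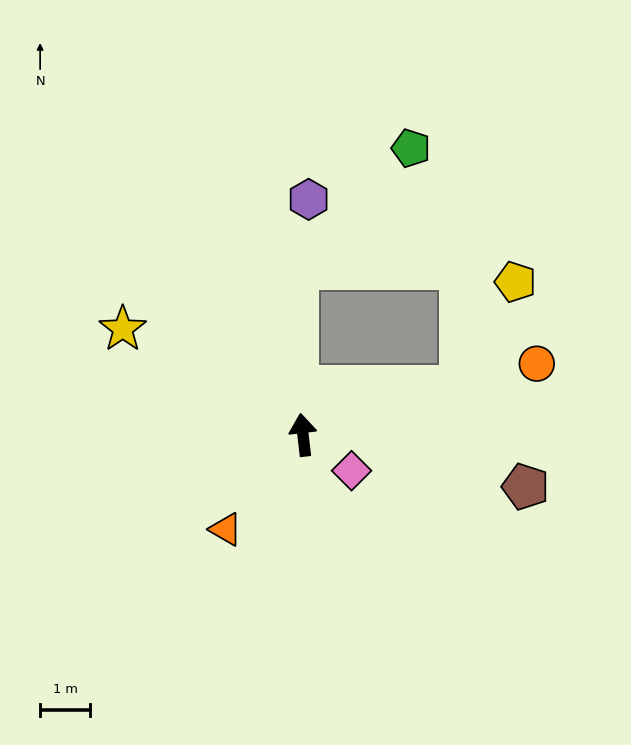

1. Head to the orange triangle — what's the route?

turn left 134°, forward 2.5 m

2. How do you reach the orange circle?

turn right 80°, forward 4.9 m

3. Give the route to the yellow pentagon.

blocked — turn right 80°, forward 3.3 m, then turn left 46°, forward 2.4 m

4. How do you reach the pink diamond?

turn right 133°, forward 1.2 m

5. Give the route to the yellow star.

turn left 53°, forward 4.2 m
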